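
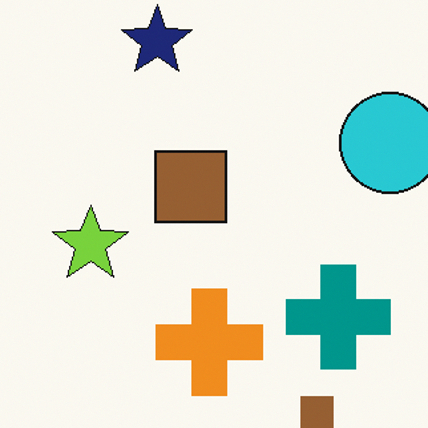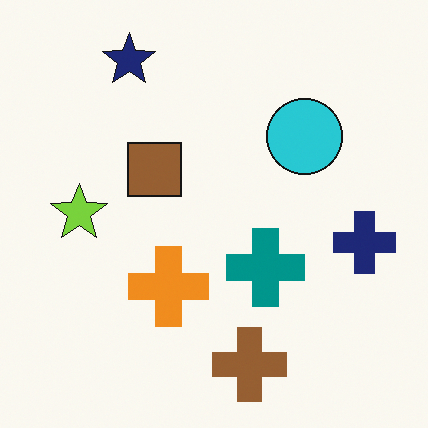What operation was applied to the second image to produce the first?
It was cropped slightly and scaled back up.

The visible shapes are larger and the field of view is narrower; shapes near the original edges may be partly or wholly outside the frame — a crop-and-rescale.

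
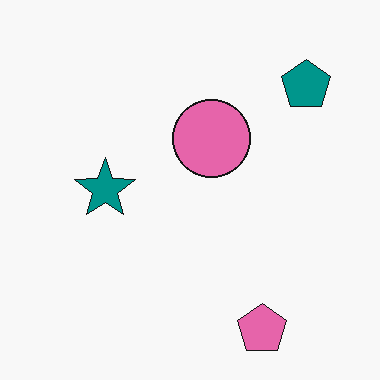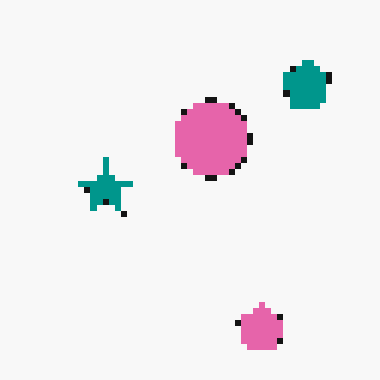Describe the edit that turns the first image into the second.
The transformation is: moderately pixelated.

Shapes are reduced to large square blocks; fine edges and outlines are lost — a downscale-then-upscale (mosaic) effect.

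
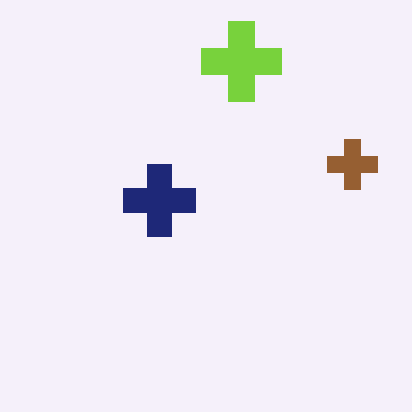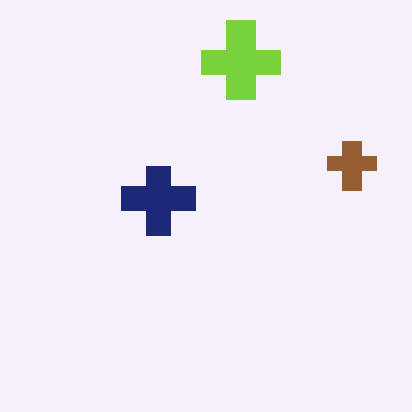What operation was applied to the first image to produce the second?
The image was lightly pixelated (a mild mosaic effect).

Shapes are reduced to large square blocks; fine edges and outlines are lost — a downscale-then-upscale (mosaic) effect.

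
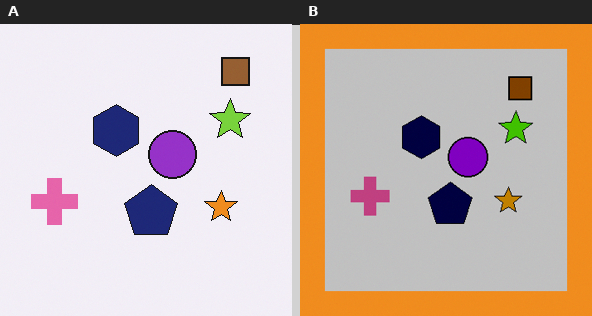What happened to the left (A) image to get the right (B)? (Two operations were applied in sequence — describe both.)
The right (B) image is the left (A) aggressively posterized, then framed with a orange border.

Each flat color has snapped to a coarser quantized level — most visibly, the near-white background has dropped to a flat grey. A solid orange frame runs around the edge of the right (B) image, with the content slightly shrunk inside it.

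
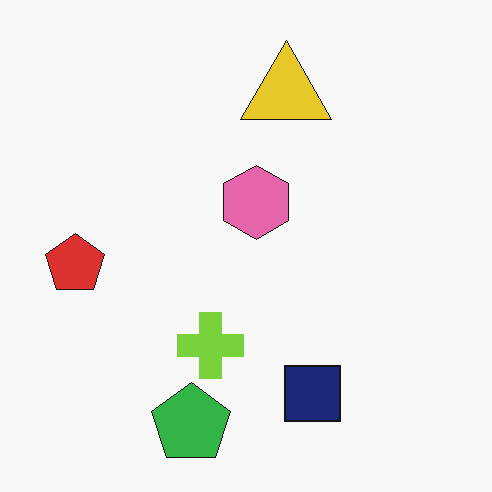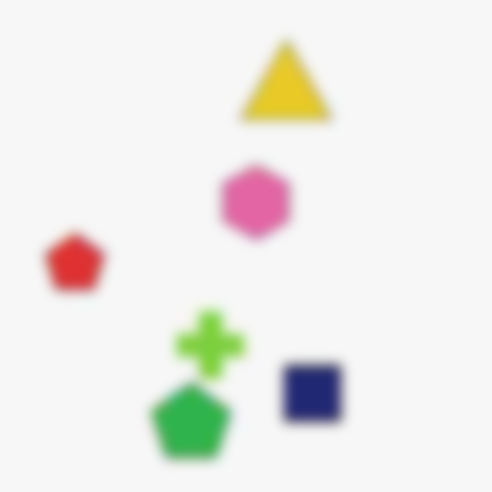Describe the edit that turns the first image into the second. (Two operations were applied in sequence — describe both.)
This is the original image heavily JPEG-compressed with obvious blocking artifacts, then heavily blurred.

Blocky 8×8 compression artifacts appear around shape edges and the flat background shows ringing — characteristic JPEG degradation. Shape edges and outlines are uniformly softened across the whole image.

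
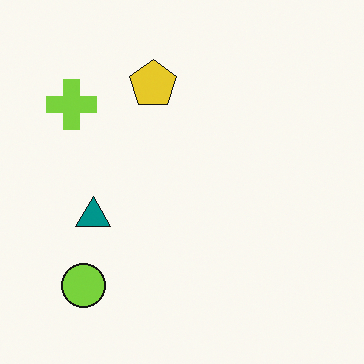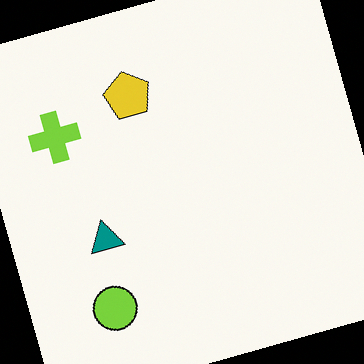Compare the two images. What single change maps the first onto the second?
The transformation is: rotated counter-clockwise by a clearly visible amount.

Every shape is tilted by the same angle and the image corners show triangular fill wedges — a whole-image rotation by a non-right angle.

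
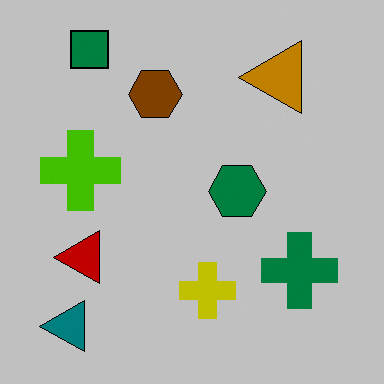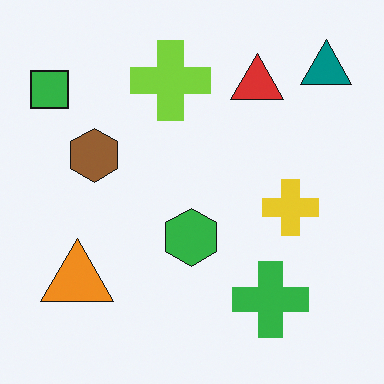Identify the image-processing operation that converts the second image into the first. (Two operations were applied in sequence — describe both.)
The first image is the second heavily posterized to just a handful of flat colors, then transposed (reflected across the top-left ↔ bottom-right diagonal).

Each flat color has snapped to a coarser quantized level — most visibly, the near-white background has dropped to a flat grey. Shapes have swapped their row and column positions — what was in the top-right is now in the bottom-left — a diagonal reflection.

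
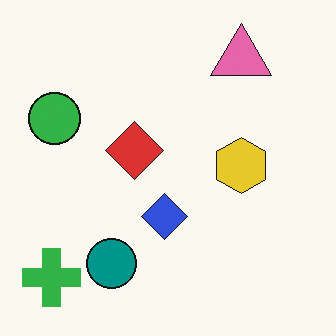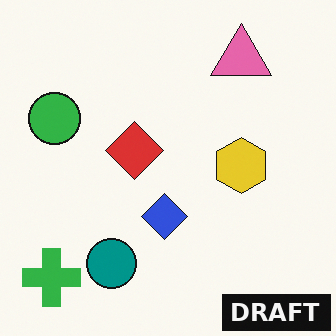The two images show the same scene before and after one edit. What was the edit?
Watermarked with the text "DRAFT" in the lower-right corner.

A dark label reading "DRAFT" appears in the lower-right corner.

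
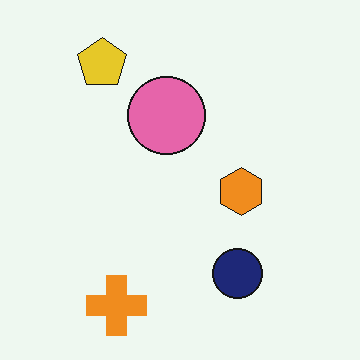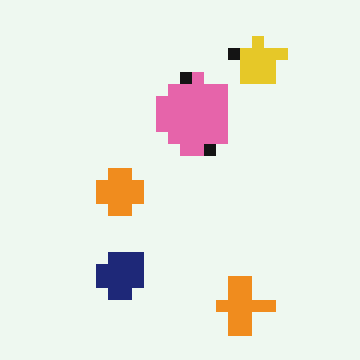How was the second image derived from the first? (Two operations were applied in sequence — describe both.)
This is the original image coarsely pixelated, then flipped horizontally (left ↔ right).

Shapes are reduced to large square blocks; fine edges and outlines are lost — a downscale-then-upscale (mosaic) effect. The yellow pentagon is in the top-left of the first image and the top-right of the second — shapes on opposite sides of the vertical midline have swapped in a mirror flip.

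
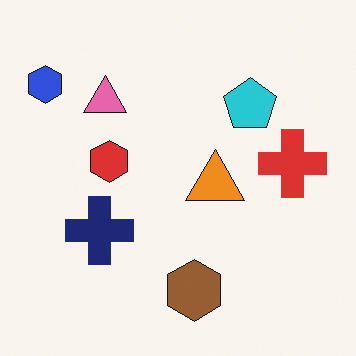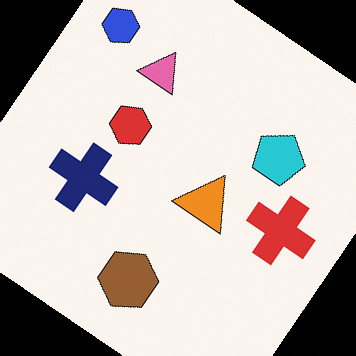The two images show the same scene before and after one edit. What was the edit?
The image was rotated clockwise by a large amount — several tens of degrees.

Every shape is tilted by the same angle and the image corners show triangular fill wedges — a whole-image rotation by a non-right angle.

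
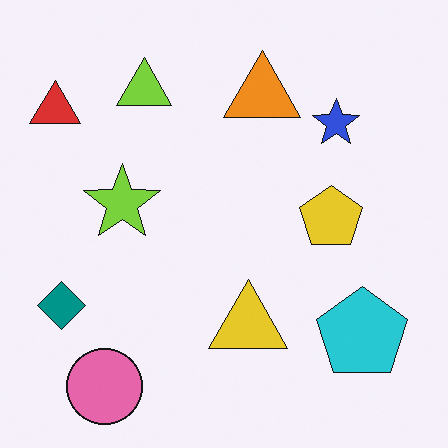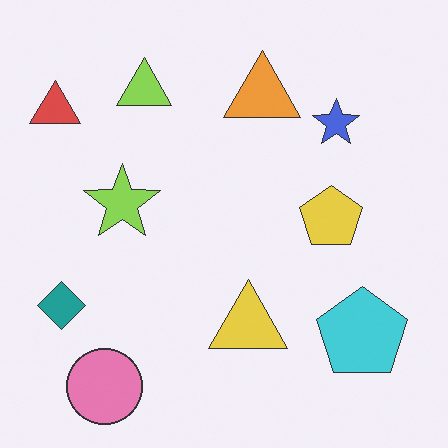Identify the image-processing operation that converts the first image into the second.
This is the original image given slightly reduced contrast.

Tones are pushed toward mid-grey across the whole image — a global contrast change.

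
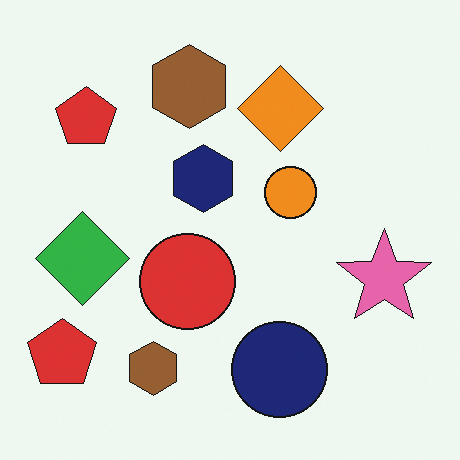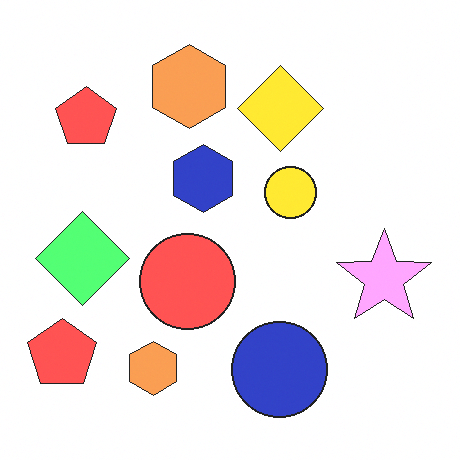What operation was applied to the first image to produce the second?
Noticeably brightened.

Every pixel — background and shapes alike — is uniformly brightened.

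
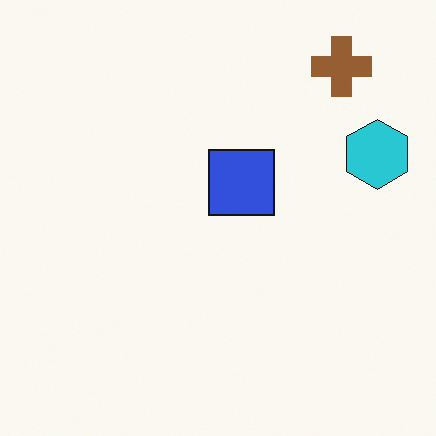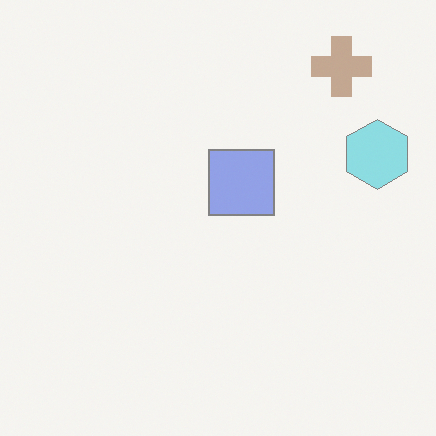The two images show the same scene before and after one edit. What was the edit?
The transformation is: given much lower contrast.

Tones are pushed toward mid-grey across the whole image — a global contrast change.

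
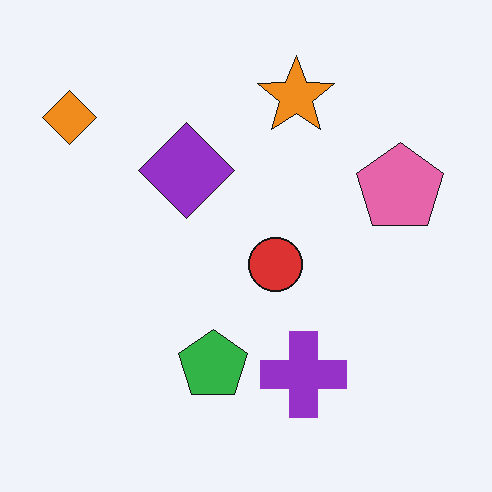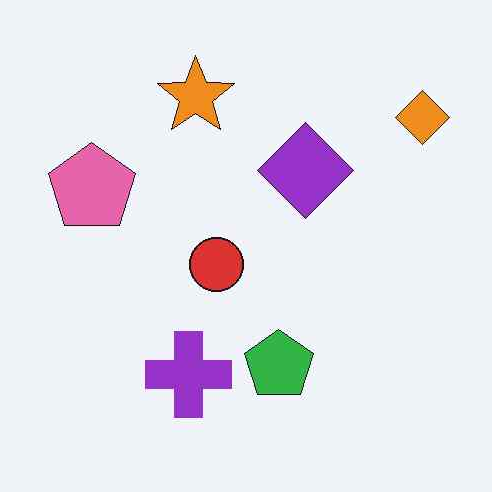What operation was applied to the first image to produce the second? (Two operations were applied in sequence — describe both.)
The second image is the first given moderate JPEG compression, then flipped horizontally (left ↔ right).

Blocky 8×8 compression artifacts appear around shape edges and the flat background shows ringing — characteristic JPEG degradation. The orange diamond is in the top-left of the first image and the top-right of the second — shapes on opposite sides of the vertical midline have swapped in a mirror flip.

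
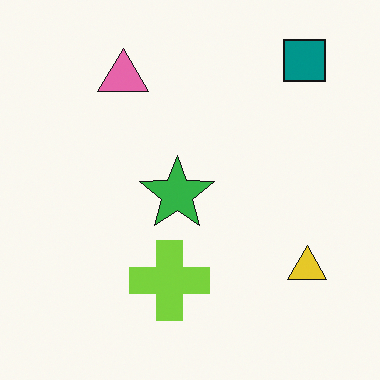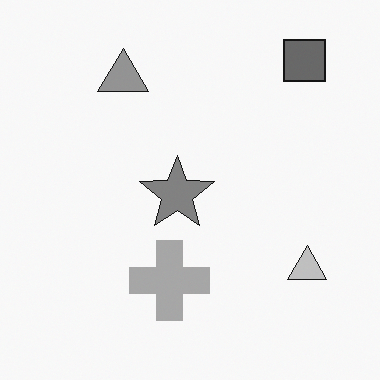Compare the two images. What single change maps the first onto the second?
It was converted to grayscale.

All color is removed — every shape is now a shade of grey.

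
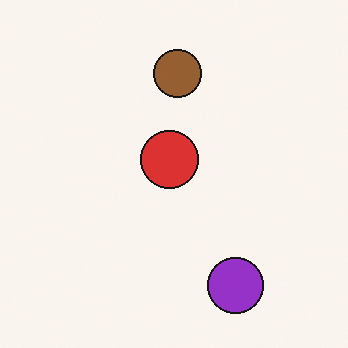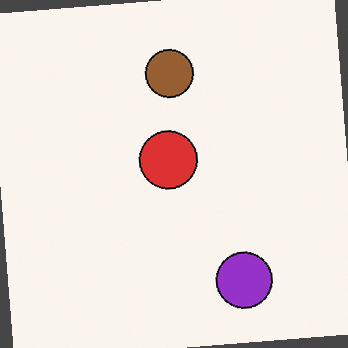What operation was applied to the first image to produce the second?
The second image is the first rotated counter-clockwise by a small amount.

Every shape is tilted by the same angle and the image corners show triangular fill wedges — a whole-image rotation by a non-right angle.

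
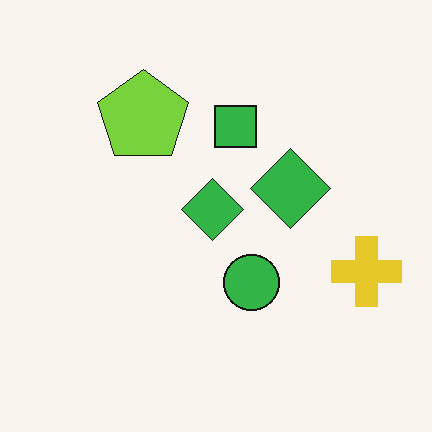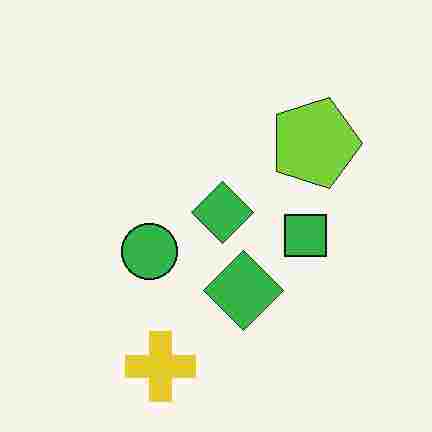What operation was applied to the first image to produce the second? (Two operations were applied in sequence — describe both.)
The second image is the first heavily JPEG-compressed with obvious blocking artifacts, then rotated 90° clockwise.

Blocky 8×8 compression artifacts appear around shape edges and the flat background shows ringing — characteristic JPEG degradation. The yellow cross sits in the right of the first image and the bottom of the second — consistent with a whole-image 90° clockwise rotation.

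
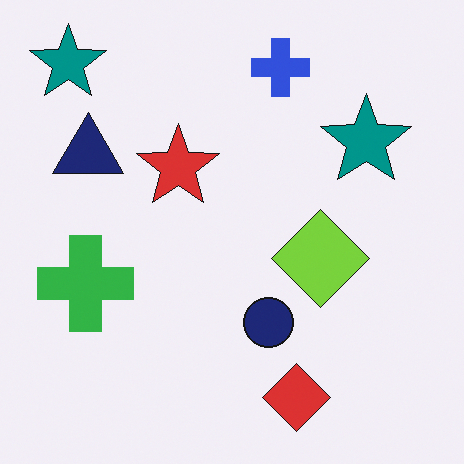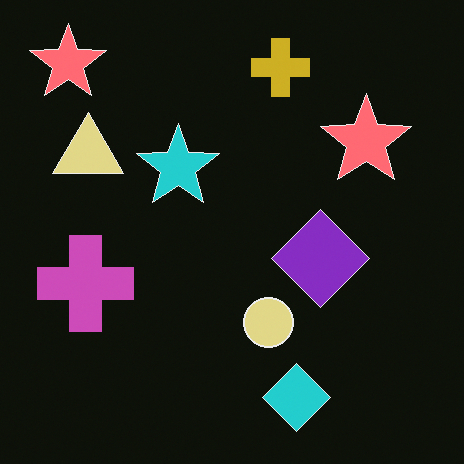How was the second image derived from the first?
The transformation is: color-inverted (negative).

The light background has become dark and every shape's color is its complement — a photographic negative.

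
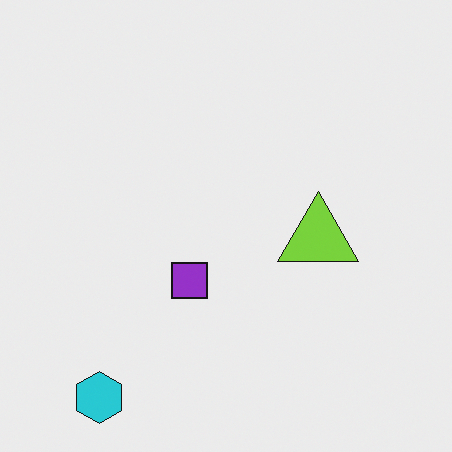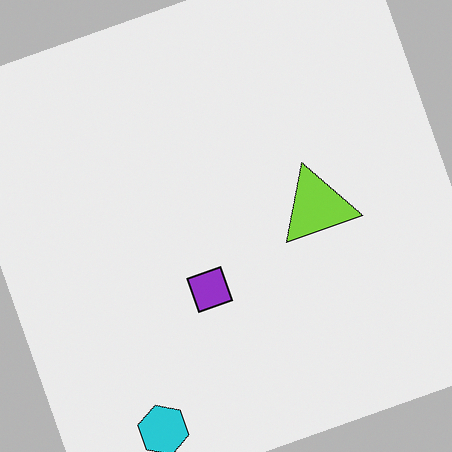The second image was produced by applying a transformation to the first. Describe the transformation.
It was rotated counter-clockwise by a clearly visible amount.

Every shape is tilted by the same angle and the image corners show triangular fill wedges — a whole-image rotation by a non-right angle.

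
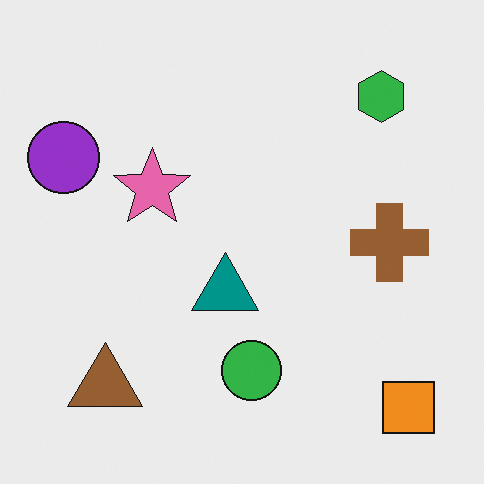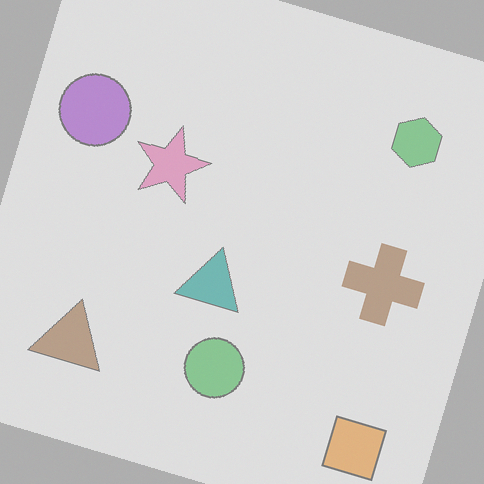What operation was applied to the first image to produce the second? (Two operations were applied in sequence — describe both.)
The transformation is: rotated clockwise by a moderate amount, then washed out (contrast reduced).

Every shape is tilted by the same angle and the image corners show triangular fill wedges — a whole-image rotation by a non-right angle. Tones are pushed toward mid-grey across the whole image — a global contrast change.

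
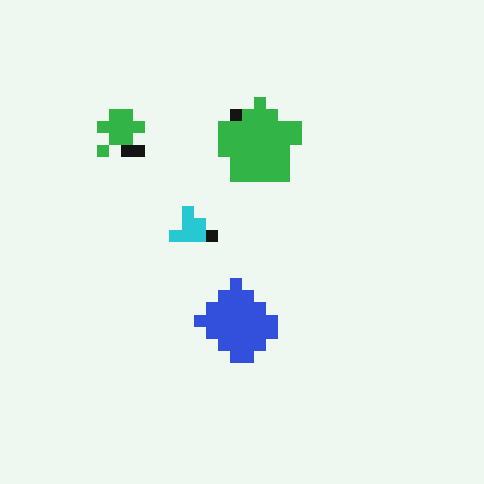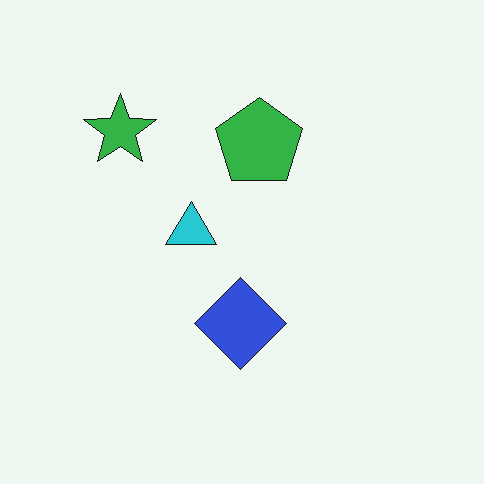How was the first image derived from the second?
The image was heavily pixelated into large blocks.

Shapes are reduced to large square blocks; fine edges and outlines are lost — a downscale-then-upscale (mosaic) effect.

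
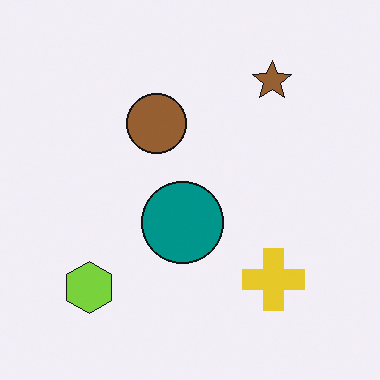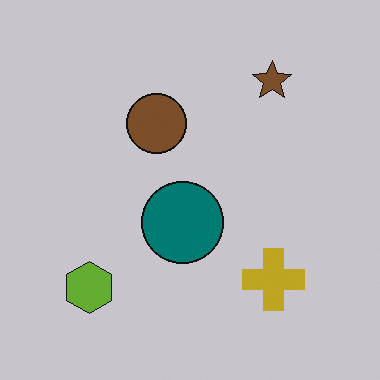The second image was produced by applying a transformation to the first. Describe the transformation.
It was slightly darkened.

Every pixel — background and shapes alike — is uniformly darkened.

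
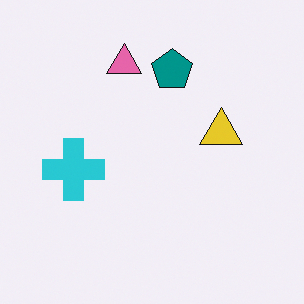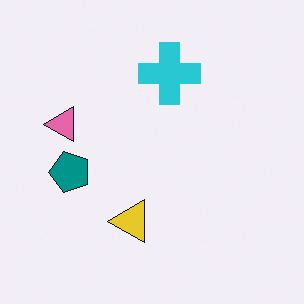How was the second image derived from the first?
The transformation is: transposed (reflected across the top-left ↔ bottom-right diagonal).

Shapes have swapped their row and column positions — what was in the top-right is now in the bottom-left — a diagonal reflection.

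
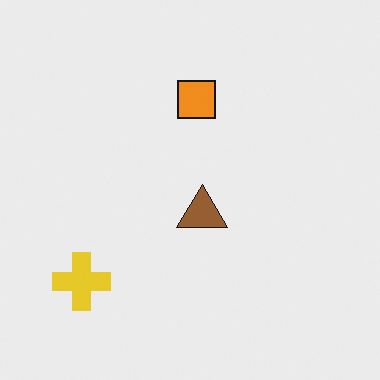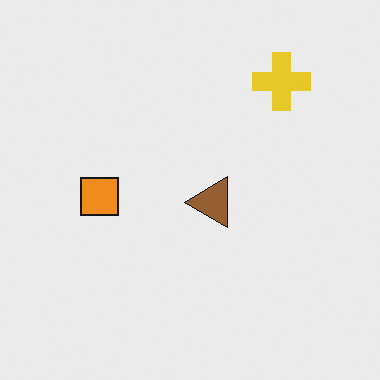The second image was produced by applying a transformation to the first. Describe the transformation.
Transposed (reflected across the top-left ↔ bottom-right diagonal).

Shapes have swapped their row and column positions — what was in the top-right is now in the bottom-left — a diagonal reflection.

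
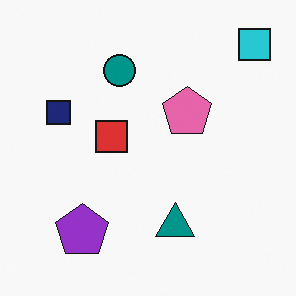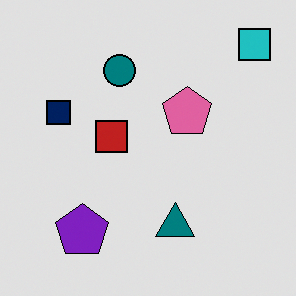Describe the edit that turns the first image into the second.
The second image is the first moderately posterized.

Each flat color has snapped to a coarser quantized level — most visibly, the near-white background has dropped to a flat grey.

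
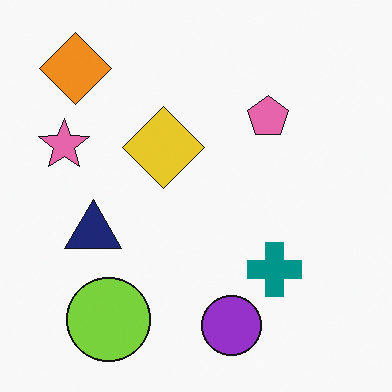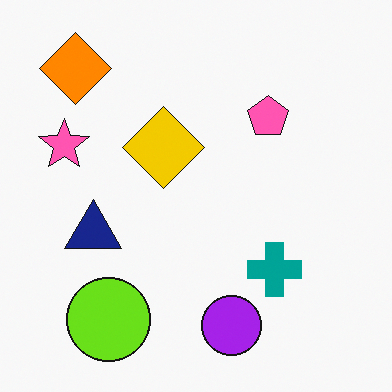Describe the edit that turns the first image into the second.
This is the original image slightly oversaturated.

All colors are more vivid — a global saturation change.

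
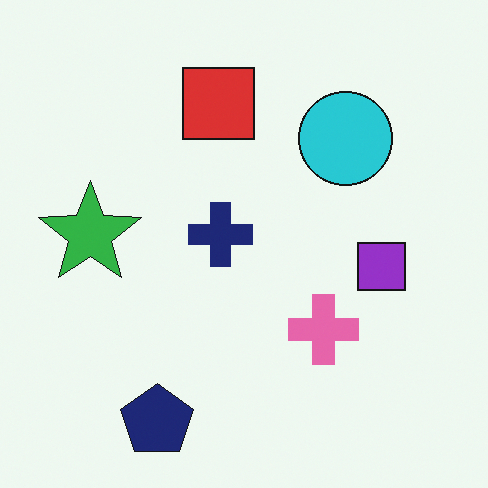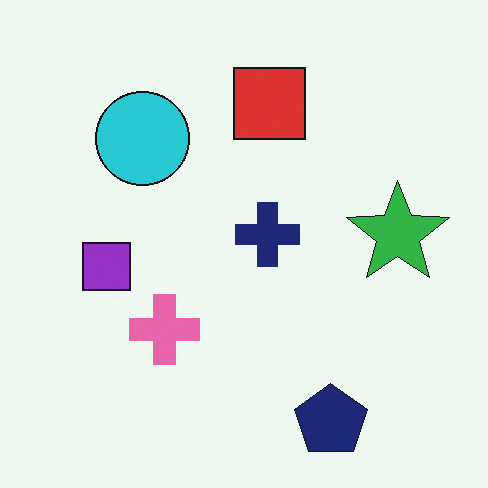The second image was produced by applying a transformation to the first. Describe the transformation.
The transformation is: flipped horizontally (left ↔ right).

The green star is in the left of the first image and the right of the second — shapes on opposite sides of the vertical midline have swapped in a mirror flip.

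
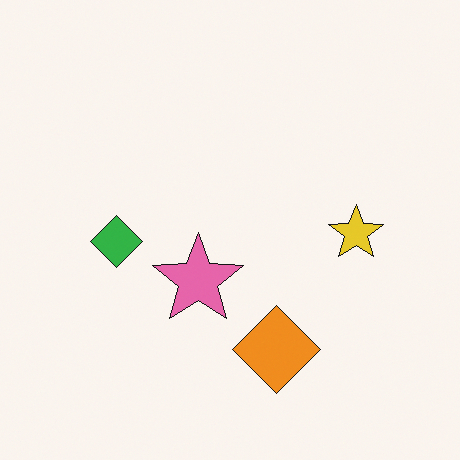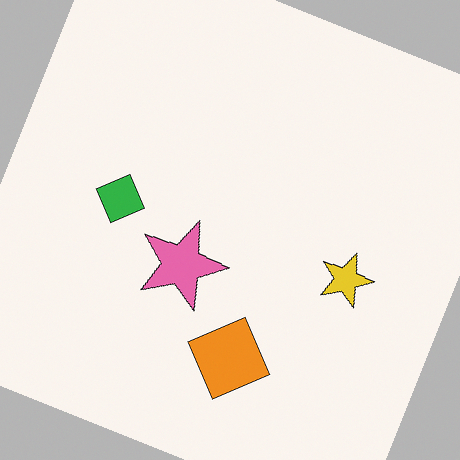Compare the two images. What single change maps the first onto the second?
The transformation is: rotated clockwise by a clearly visible amount.

Every shape is tilted by the same angle and the image corners show triangular fill wedges — a whole-image rotation by a non-right angle.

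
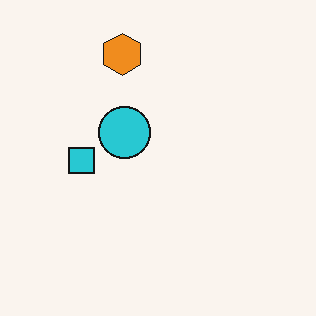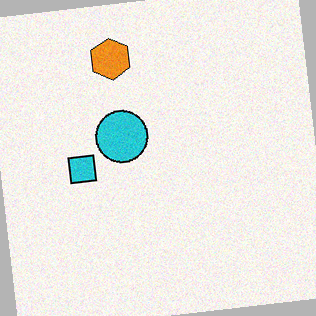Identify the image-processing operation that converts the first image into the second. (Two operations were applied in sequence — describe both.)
This is the original image degraded with subtle gaussian noise, then rotated counter-clockwise by a small amount.

Random speckle covers the whole image, including the flat background. Every shape is tilted by the same angle and the image corners show triangular fill wedges — a whole-image rotation by a non-right angle.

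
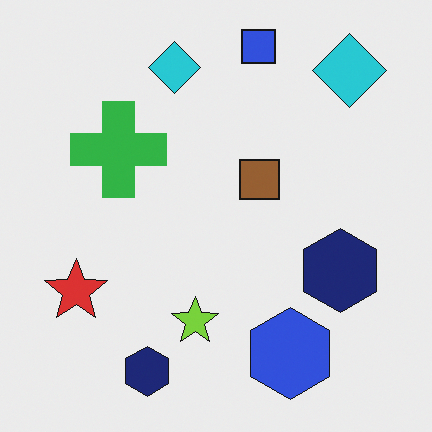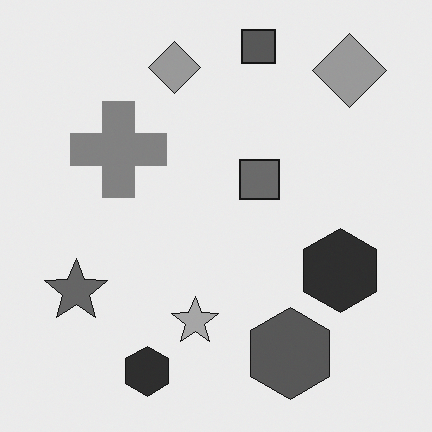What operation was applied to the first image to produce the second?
This is the original image converted to grayscale.

All color is removed — every shape is now a shade of grey.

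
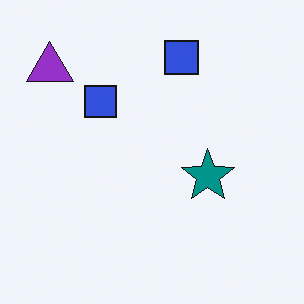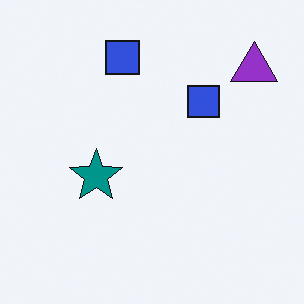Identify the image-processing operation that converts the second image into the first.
The transformation is: flipped horizontally (left ↔ right).

The purple triangle is in the top-right of the second image and the top-left of the first — shapes on opposite sides of the vertical midline have swapped in a mirror flip.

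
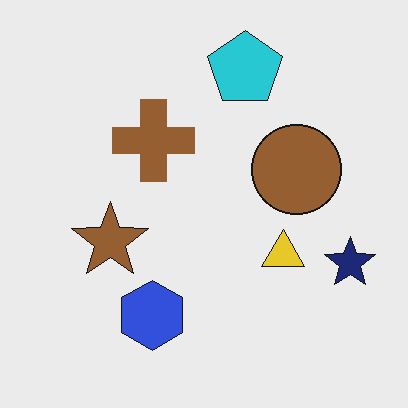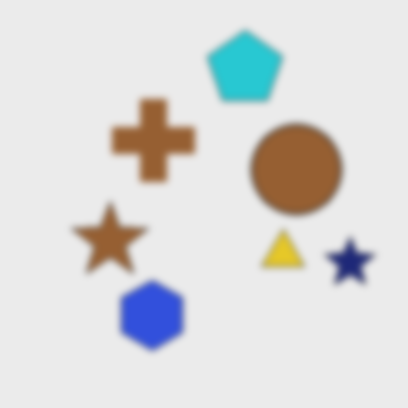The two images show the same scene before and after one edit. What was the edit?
This is the original image noticeably gaussian-blurred.

Shape edges and outlines are uniformly softened across the whole image.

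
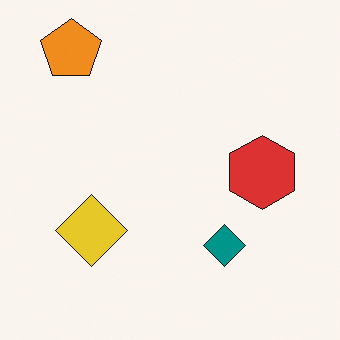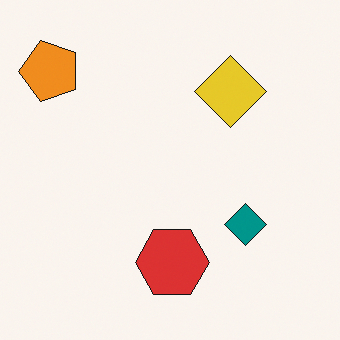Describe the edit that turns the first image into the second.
The transformation is: transposed (reflected across the top-left ↔ bottom-right diagonal).

Shapes have swapped their row and column positions — what was in the top-right is now in the bottom-left — a diagonal reflection.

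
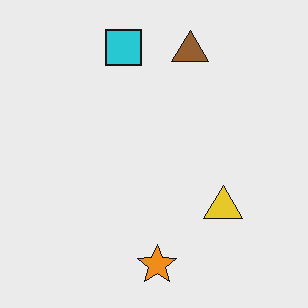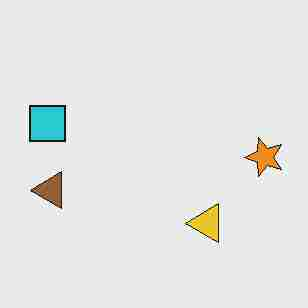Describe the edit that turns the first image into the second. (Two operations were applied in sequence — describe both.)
Transposed (reflected across the top-left ↔ bottom-right diagonal), then degraded with heavy JPEG compression.

Shapes have swapped their row and column positions — what was in the top-right is now in the bottom-left — a diagonal reflection. Blocky 8×8 compression artifacts appear around shape edges and the flat background shows ringing — characteristic JPEG degradation.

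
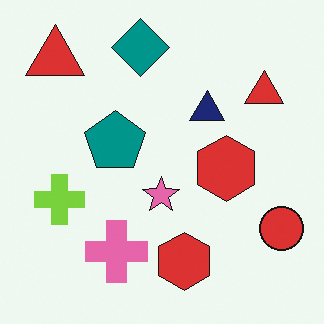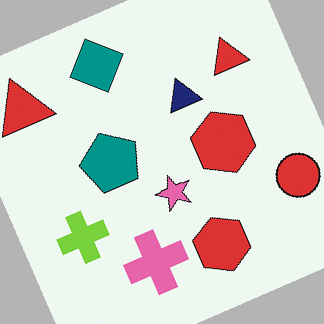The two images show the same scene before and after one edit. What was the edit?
Rotated counter-clockwise by a clearly visible amount.

Every shape is tilted by the same angle and the image corners show triangular fill wedges — a whole-image rotation by a non-right angle.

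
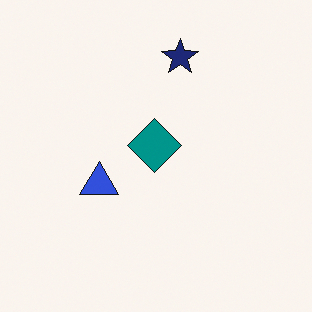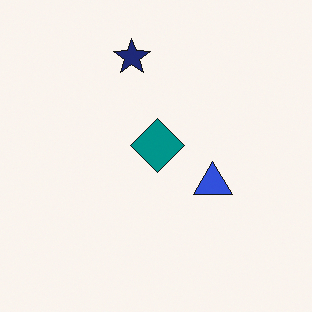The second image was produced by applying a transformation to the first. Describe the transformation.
It was flipped horizontally (left ↔ right).

The blue triangle is in the left of the first image and the right of the second — shapes on opposite sides of the vertical midline have swapped in a mirror flip.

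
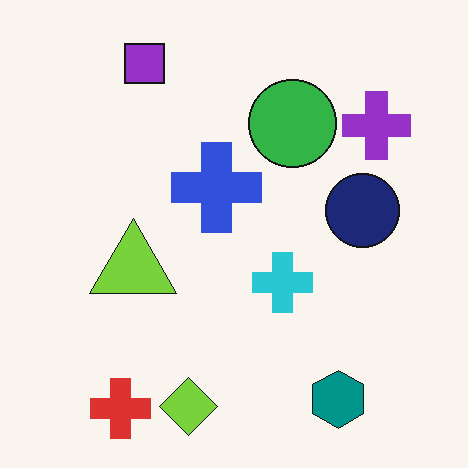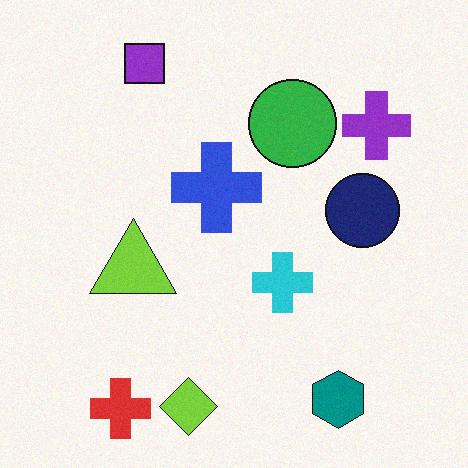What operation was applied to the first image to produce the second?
It was degraded with a light layer of grain.

Random speckle covers the whole image, including the flat background.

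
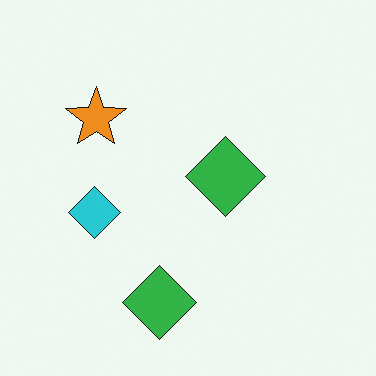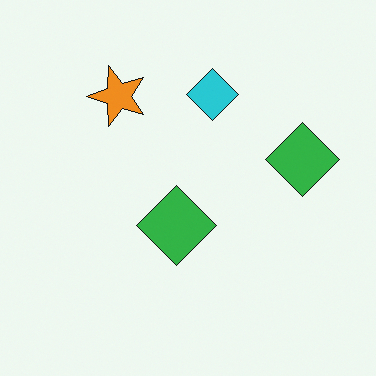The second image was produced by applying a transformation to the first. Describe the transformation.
Transposed (reflected across the top-left ↔ bottom-right diagonal).

Shapes have swapped their row and column positions — what was in the top-right is now in the bottom-left — a diagonal reflection.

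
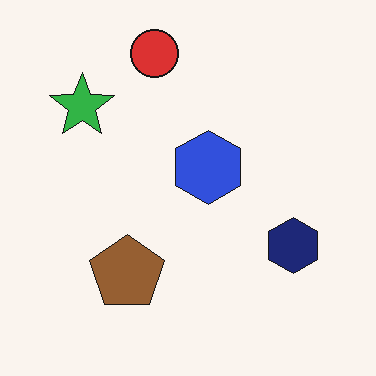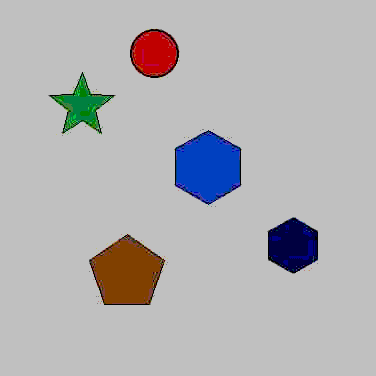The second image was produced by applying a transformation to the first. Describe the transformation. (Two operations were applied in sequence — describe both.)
The transformation is: degraded with heavy JPEG compression, then heavily posterized to just a handful of flat colors.

Blocky 8×8 compression artifacts appear around shape edges and the flat background shows ringing — characteristic JPEG degradation. Each flat color has snapped to a coarser quantized level — most visibly, the near-white background has dropped to a flat grey.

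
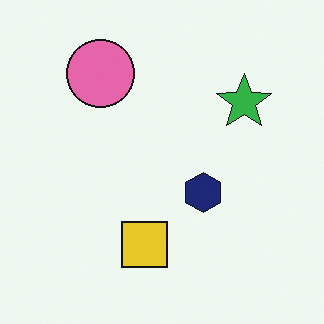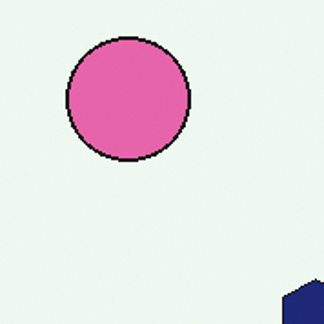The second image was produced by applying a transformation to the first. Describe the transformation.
This is the original image cropped tightly and scaled back up.

The visible shapes are larger and the field of view is narrower; shapes near the original edges may be partly or wholly outside the frame — a crop-and-rescale.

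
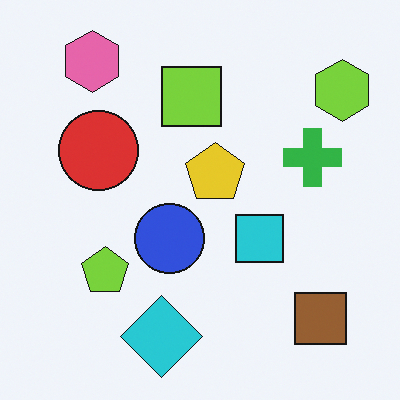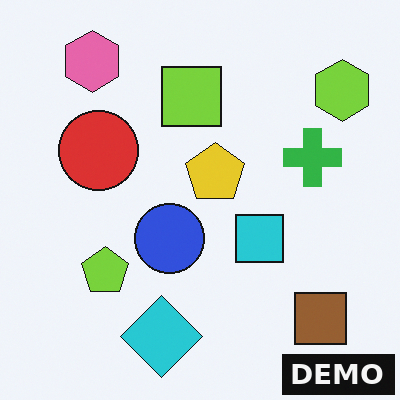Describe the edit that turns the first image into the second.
The second image is the first watermarked with the text "DEMO" in the lower-right corner.

A dark label reading "DEMO" appears in the lower-right corner.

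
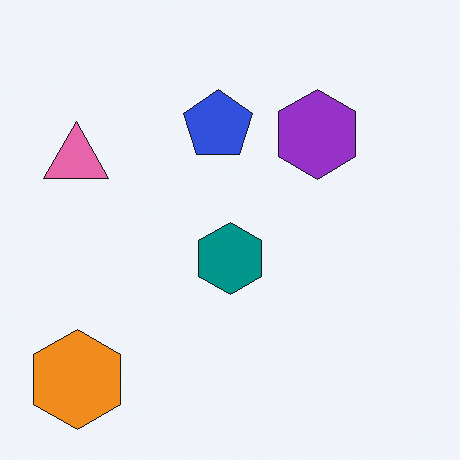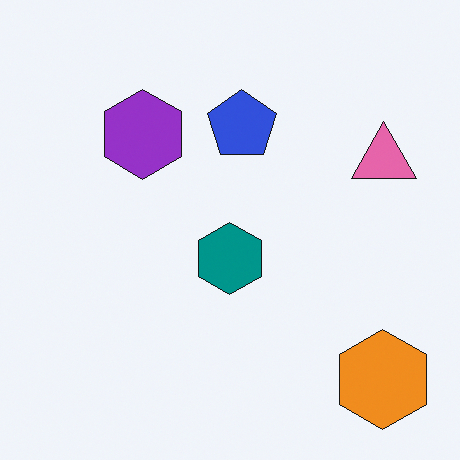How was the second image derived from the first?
The image was flipped horizontally (left ↔ right).

The pink triangle is in the left of the first image and the right of the second — shapes on opposite sides of the vertical midline have swapped in a mirror flip.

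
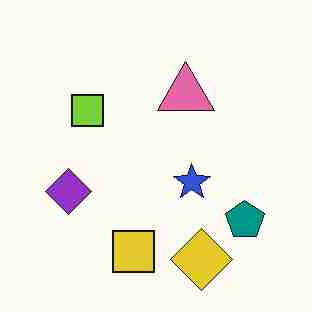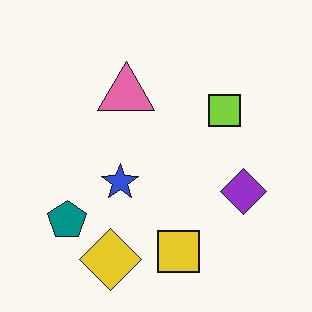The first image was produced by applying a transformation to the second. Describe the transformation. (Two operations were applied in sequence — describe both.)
Heavily JPEG-compressed with obvious blocking artifacts, then flipped horizontally (left ↔ right).

Blocky 8×8 compression artifacts appear around shape edges and the flat background shows ringing — characteristic JPEG degradation. The teal pentagon is in the bottom-left of the second image and the bottom-right of the first — shapes on opposite sides of the vertical midline have swapped in a mirror flip.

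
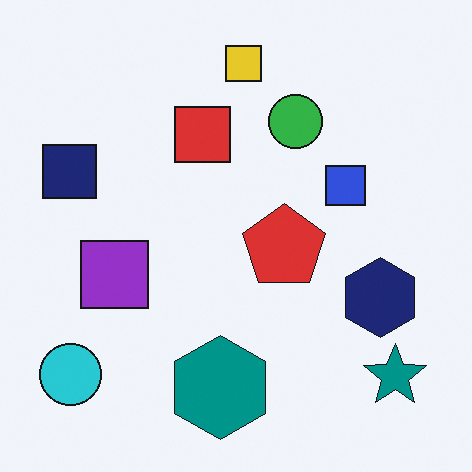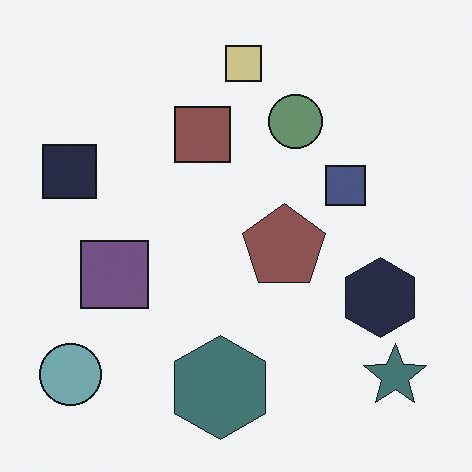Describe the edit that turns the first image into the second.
The transformation is: heavily desaturated.

All colors are more muted and greyish — a global saturation change.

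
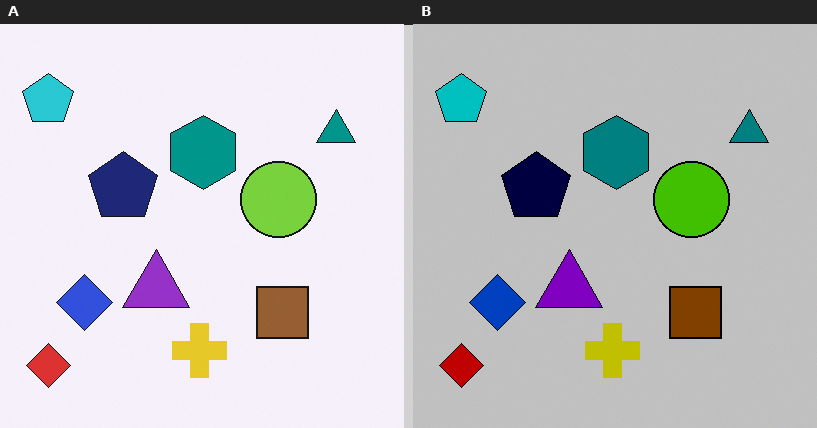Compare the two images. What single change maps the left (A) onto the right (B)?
The right (B) image is the left (A) heavily posterized to just a handful of flat colors.

Each flat color has snapped to a coarser quantized level — most visibly, the near-white background has dropped to a flat grey.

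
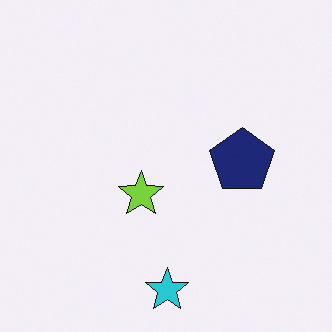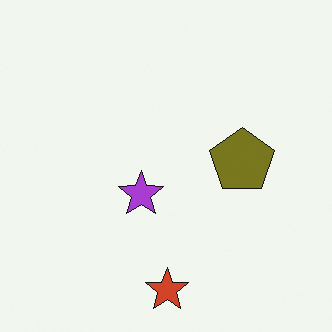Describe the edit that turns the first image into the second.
It was hue-shifted through roughly half the color wheel.

Every shape's color has rotated by the same amount around the hue wheel — a uniform hue shift.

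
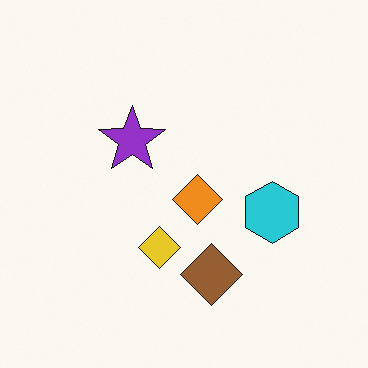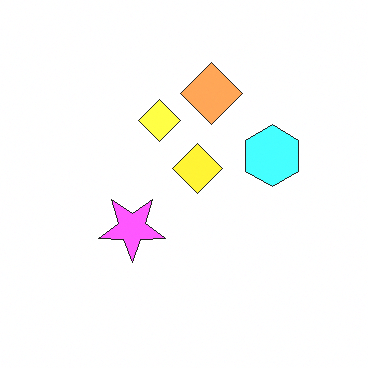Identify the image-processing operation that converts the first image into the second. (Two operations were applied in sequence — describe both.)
It was flipped vertically (top ↔ bottom), then noticeably brightened.

The brown diamond is in the bottom of the first image and the top of the second — shapes on opposite sides of the horizontal midline have swapped in a mirror flip. Every pixel — background and shapes alike — is uniformly brightened.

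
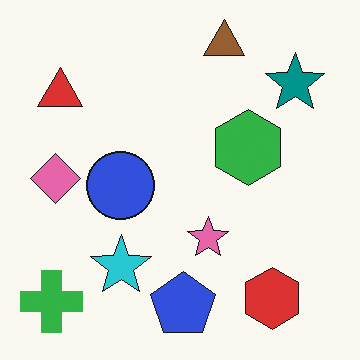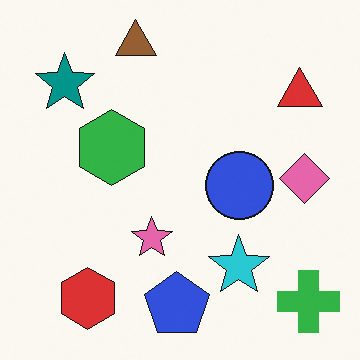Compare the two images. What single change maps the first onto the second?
The second image is the first flipped horizontally (left ↔ right).

The green cross is in the bottom-left of the first image and the bottom-right of the second — shapes on opposite sides of the vertical midline have swapped in a mirror flip.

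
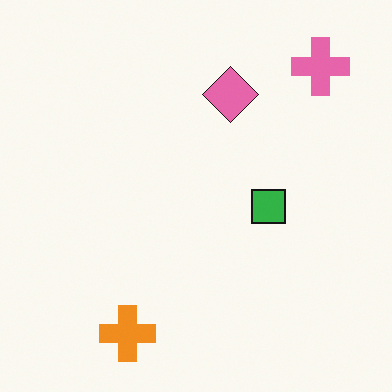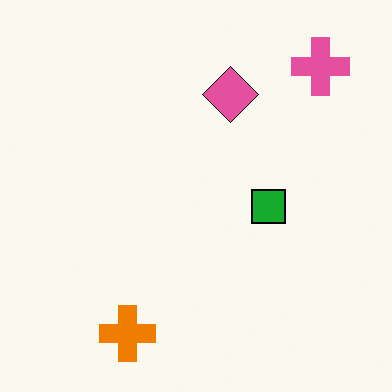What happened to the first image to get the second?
This is the original image given slightly increased contrast.

Tones are pushed away from mid-grey across the whole image — a global contrast change.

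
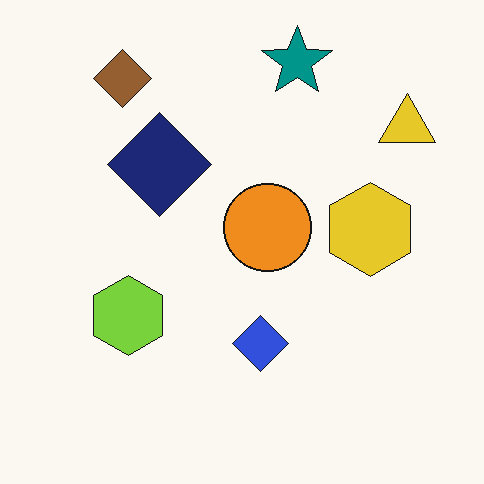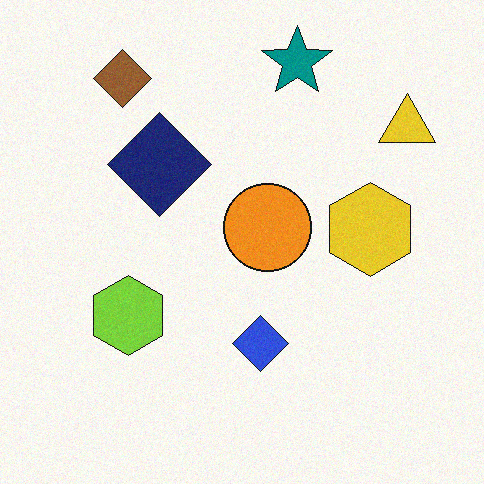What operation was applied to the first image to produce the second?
This is the original image degraded with subtle gaussian noise.

Random speckle covers the whole image, including the flat background.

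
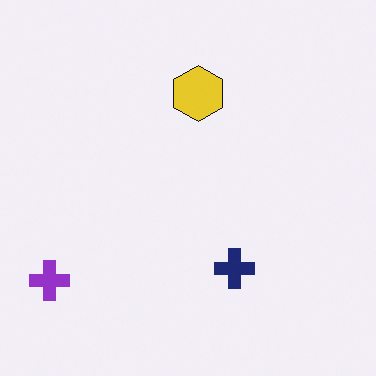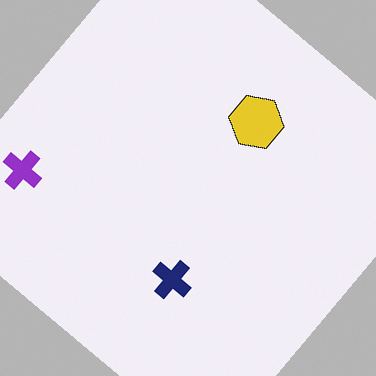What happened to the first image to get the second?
Rotated clockwise by a large amount — several tens of degrees.

Every shape is tilted by the same angle and the image corners show triangular fill wedges — a whole-image rotation by a non-right angle.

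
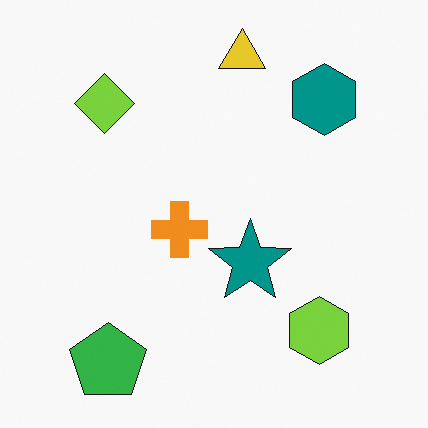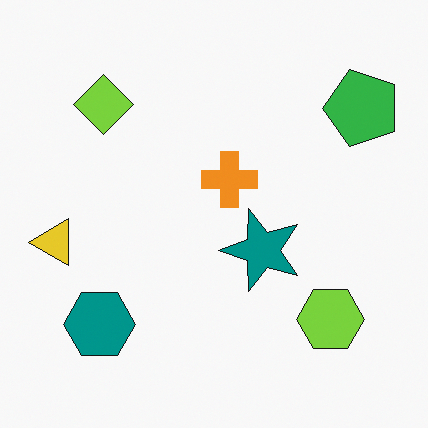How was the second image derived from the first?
It was transposed (reflected across the top-left ↔ bottom-right diagonal).

Shapes have swapped their row and column positions — what was in the top-right is now in the bottom-left — a diagonal reflection.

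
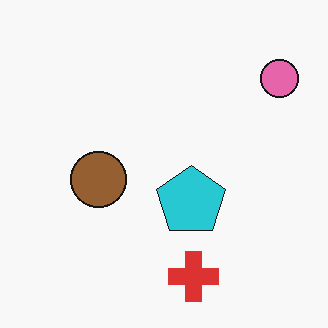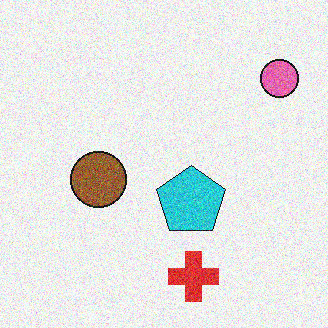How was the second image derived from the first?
The image was degraded with moderate additive noise.

Random speckle covers the whole image, including the flat background.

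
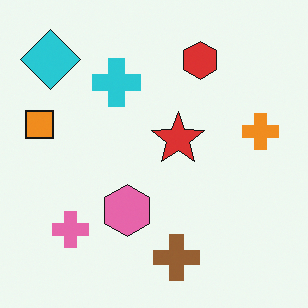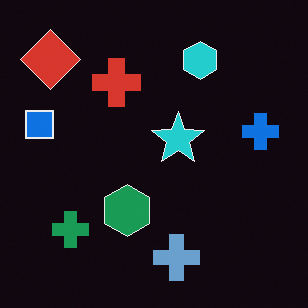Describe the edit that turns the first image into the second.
This is the original image color-inverted (negative).

The light background has become dark and every shape's color is its complement — a photographic negative.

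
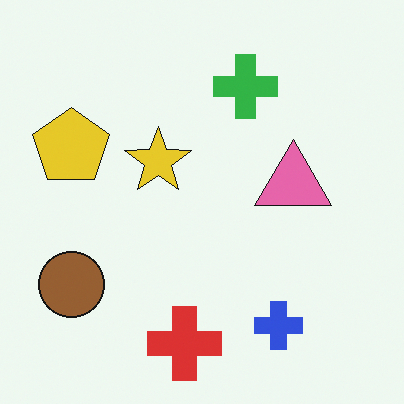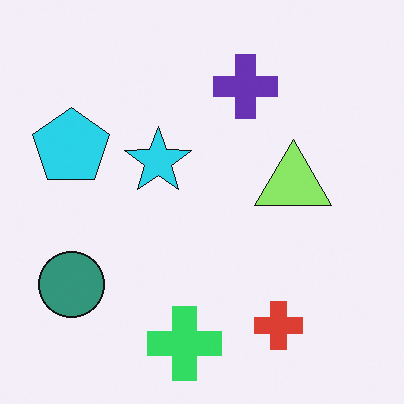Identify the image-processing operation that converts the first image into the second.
The second image is the first hue-shifted by a moderate amount.

Every shape's color has rotated by the same amount around the hue wheel — a uniform hue shift.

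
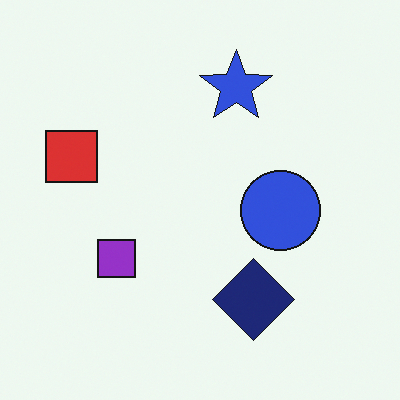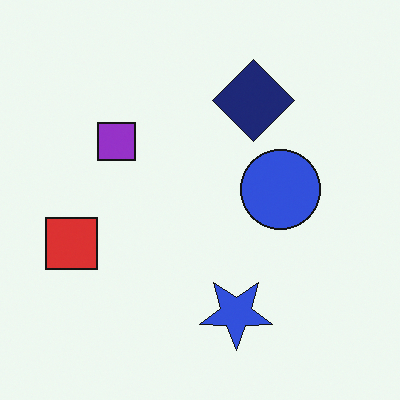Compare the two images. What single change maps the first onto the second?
This is the original image flipped vertically (top ↔ bottom).

The blue star is in the top of the first image and the bottom of the second — shapes on opposite sides of the horizontal midline have swapped in a mirror flip.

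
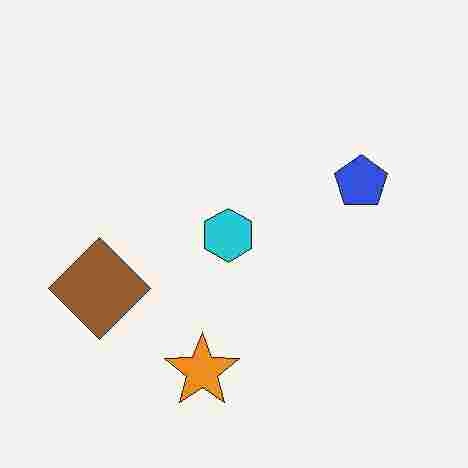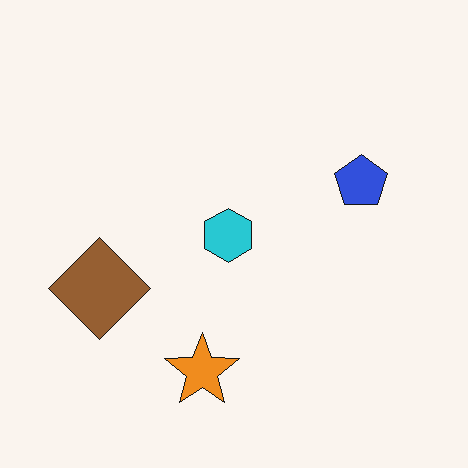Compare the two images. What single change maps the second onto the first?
It was degraded with heavy JPEG compression.

Blocky 8×8 compression artifacts appear around shape edges and the flat background shows ringing — characteristic JPEG degradation.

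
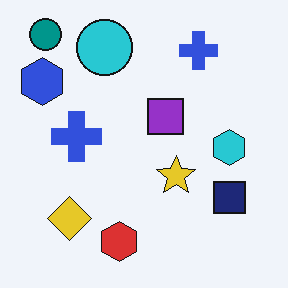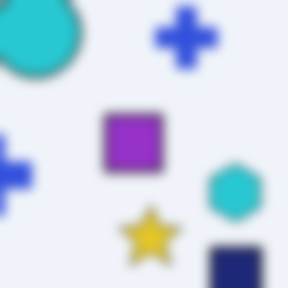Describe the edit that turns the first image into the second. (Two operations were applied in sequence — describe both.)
The transformation is: cropped to a modestly smaller region and rescaled, then strongly gaussian-blurred.

The visible shapes are larger and the field of view is narrower; shapes near the original edges may be partly or wholly outside the frame — a crop-and-rescale. Shape edges and outlines are uniformly softened across the whole image.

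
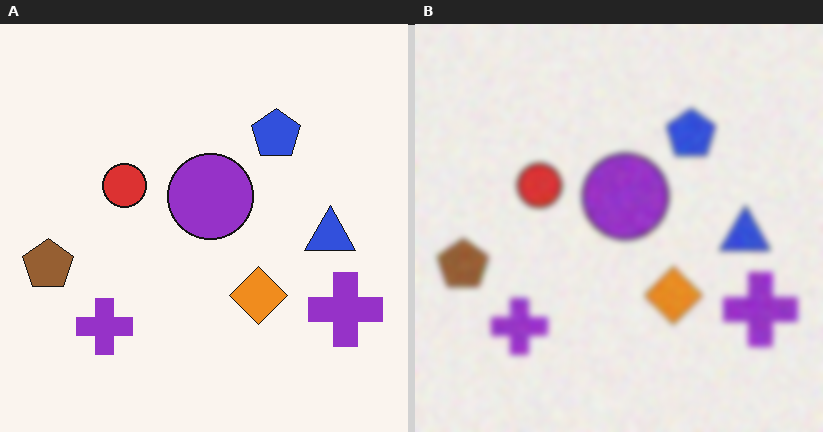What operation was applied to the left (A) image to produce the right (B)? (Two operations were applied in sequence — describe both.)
It was degraded with strong gaussian noise, then noticeably gaussian-blurred.

Random speckle covers the whole image, including the flat background. Shape edges and outlines are uniformly softened across the whole image.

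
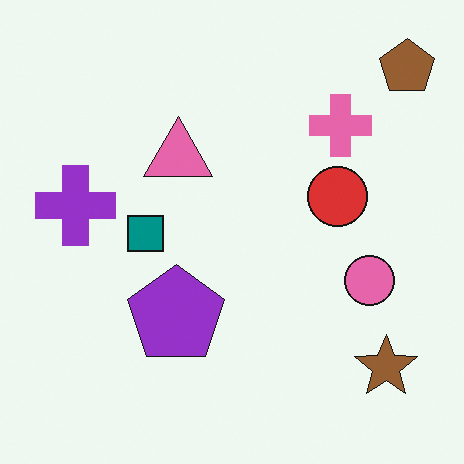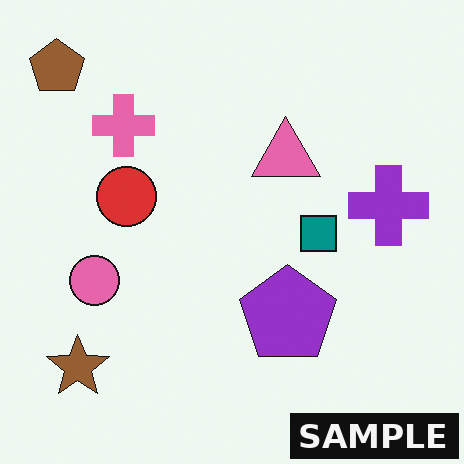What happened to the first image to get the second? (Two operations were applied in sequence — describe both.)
This is the original image flipped horizontally (left ↔ right), then watermarked with the text "SAMPLE" in the lower-right corner.

The brown pentagon is in the top-right of the first image and the top-left of the second — shapes on opposite sides of the vertical midline have swapped in a mirror flip. A dark label reading "SAMPLE" appears in the lower-right corner.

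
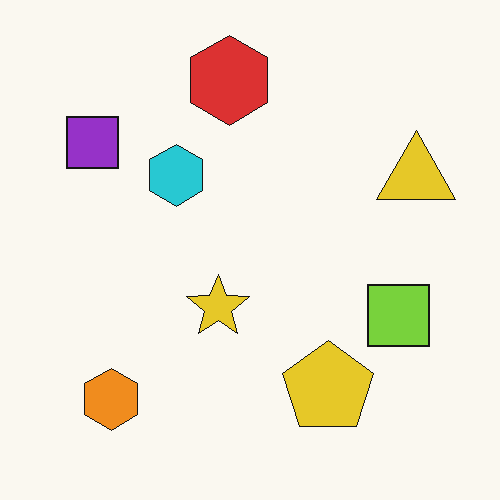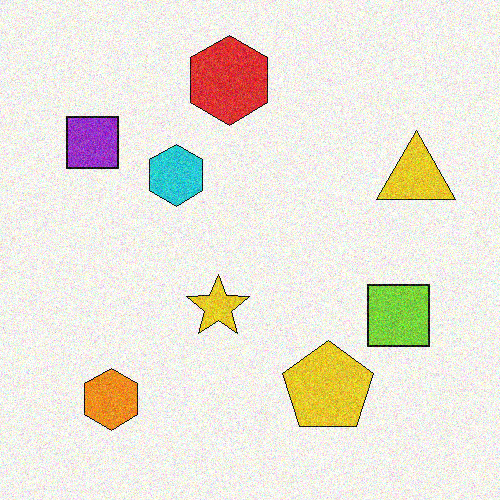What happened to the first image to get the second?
The image was degraded with moderate additive noise.

Random speckle covers the whole image, including the flat background.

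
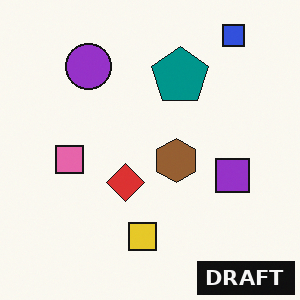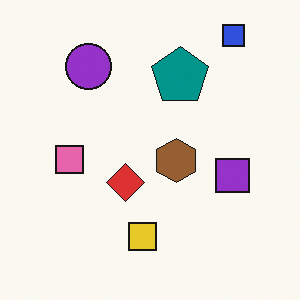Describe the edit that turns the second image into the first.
This is the original image watermarked with the text "DRAFT" in the lower-right corner.

A dark label reading "DRAFT" appears in the lower-right corner.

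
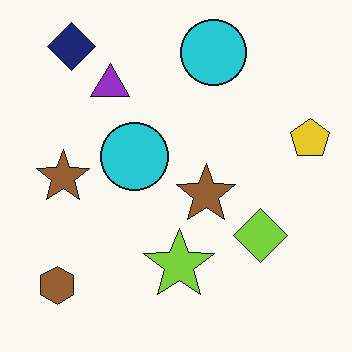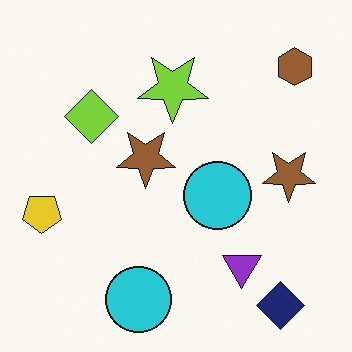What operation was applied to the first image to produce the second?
The second image is the first rotated 180°.

The navy diamond sits in the top-left of the first image and the bottom-right of the second — consistent with a whole-image 180° rotation.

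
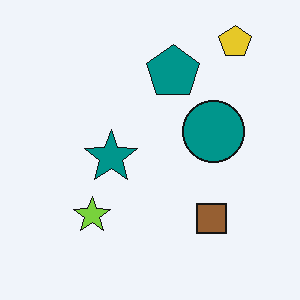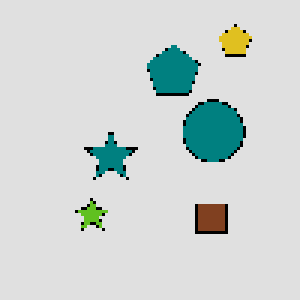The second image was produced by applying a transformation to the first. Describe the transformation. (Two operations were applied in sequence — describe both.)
Moderately posterized, then mildly pixelated.

Each flat color has snapped to a coarser quantized level — most visibly, the near-white background has dropped to a flat grey. Shapes are reduced to large square blocks; fine edges and outlines are lost — a downscale-then-upscale (mosaic) effect.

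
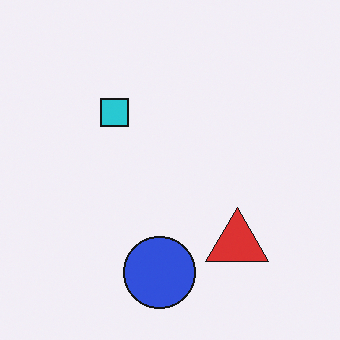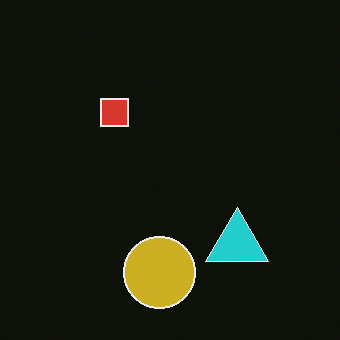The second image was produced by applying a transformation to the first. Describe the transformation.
This is the original image color-inverted (negative).

The light background has become dark and every shape's color is its complement — a photographic negative.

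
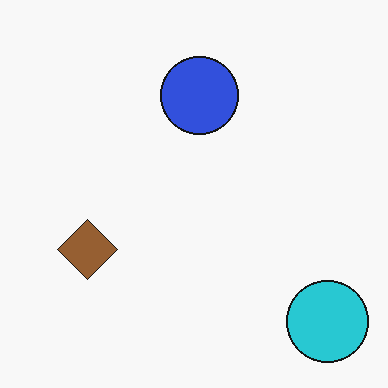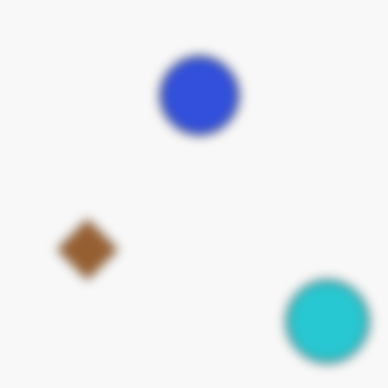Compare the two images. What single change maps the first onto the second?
The image was heavily blurred.

Shape edges and outlines are uniformly softened across the whole image.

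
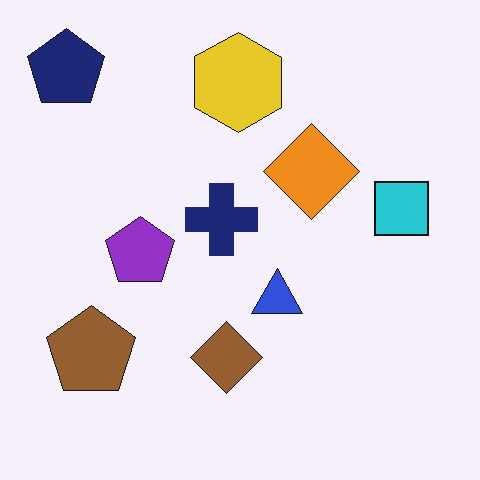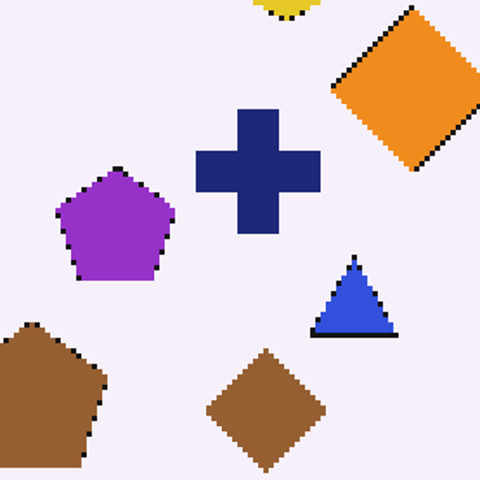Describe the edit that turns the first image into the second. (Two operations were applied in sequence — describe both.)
The image was mildly pixelated, then cropped tightly and scaled back up.

Shapes are reduced to large square blocks; fine edges and outlines are lost — a downscale-then-upscale (mosaic) effect. The visible shapes are larger and the field of view is narrower; shapes near the original edges may be partly or wholly outside the frame — a crop-and-rescale.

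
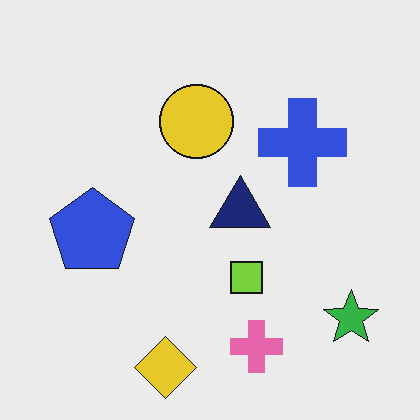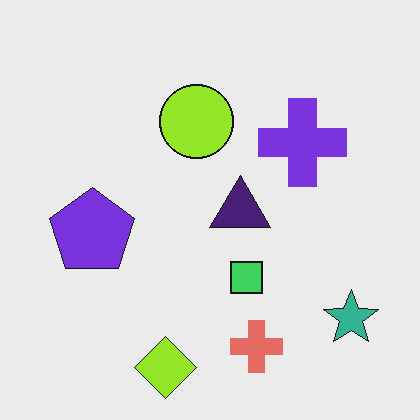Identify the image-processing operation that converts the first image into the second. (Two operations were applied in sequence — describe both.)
The image was hue-shifted by a small amount, then JPEG-compressed with visible artifacts.

Every shape's color has rotated by the same amount around the hue wheel — a uniform hue shift. Blocky 8×8 compression artifacts appear around shape edges and the flat background shows ringing — characteristic JPEG degradation.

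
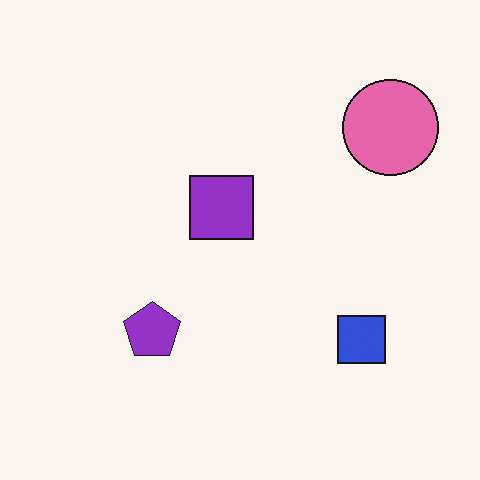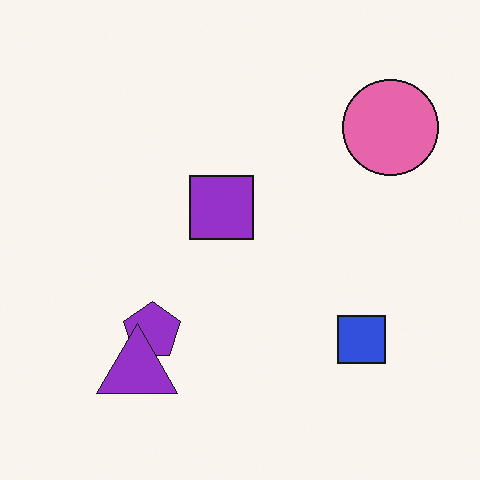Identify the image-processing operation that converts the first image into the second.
It was overlaid with an additional purple triangle.

A purple triangle appears in the second image that is absent from the first.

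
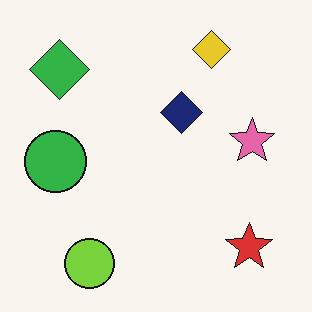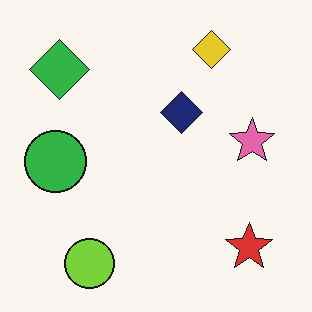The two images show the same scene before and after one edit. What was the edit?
This is the original image given moderate JPEG compression.

Blocky 8×8 compression artifacts appear around shape edges and the flat background shows ringing — characteristic JPEG degradation.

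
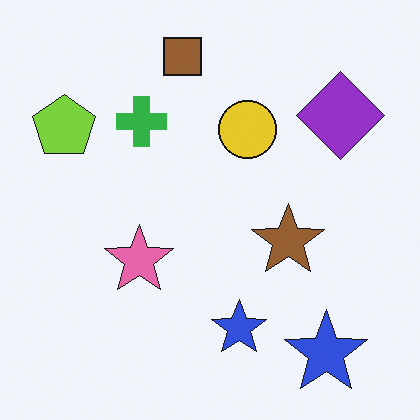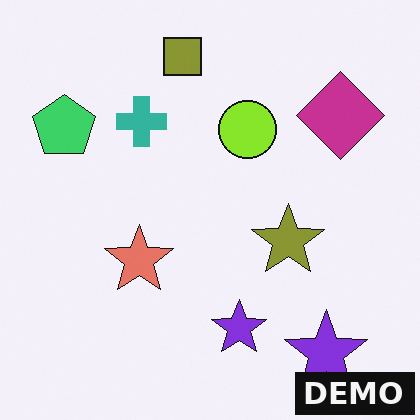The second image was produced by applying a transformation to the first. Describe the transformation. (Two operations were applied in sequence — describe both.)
It was hue-shifted by a small amount, then watermarked with the text "DEMO" in the lower-right corner.

Every shape's color has rotated by the same amount around the hue wheel — a uniform hue shift. A dark label reading "DEMO" appears in the lower-right corner.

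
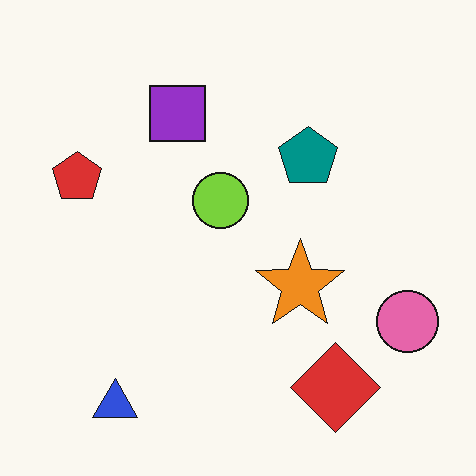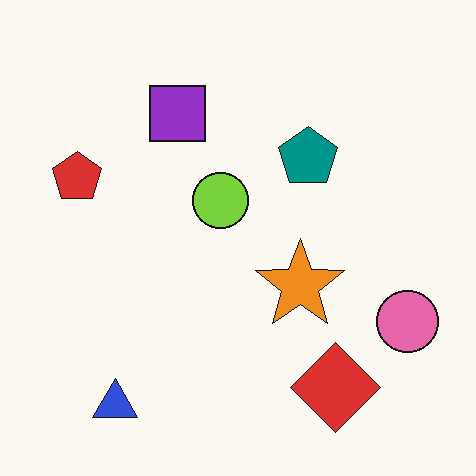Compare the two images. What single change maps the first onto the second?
The image was given moderate JPEG compression.

Blocky 8×8 compression artifacts appear around shape edges and the flat background shows ringing — characteristic JPEG degradation.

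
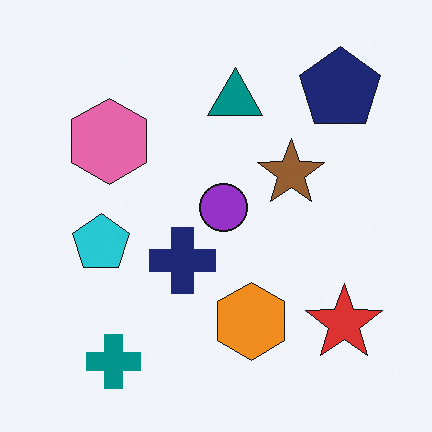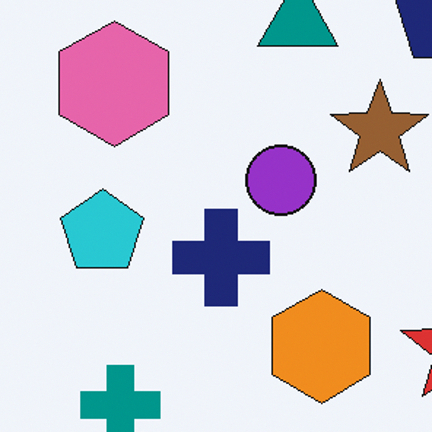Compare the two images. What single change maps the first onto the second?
The second image is the first cropped to a modestly smaller region and rescaled.

The visible shapes are larger and the field of view is narrower; shapes near the original edges may be partly or wholly outside the frame — a crop-and-rescale.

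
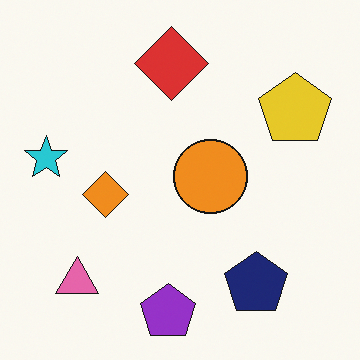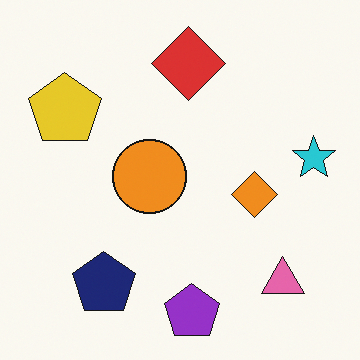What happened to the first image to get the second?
The image was flipped horizontally (left ↔ right).

The cyan star is in the left of the first image and the right of the second — shapes on opposite sides of the vertical midline have swapped in a mirror flip.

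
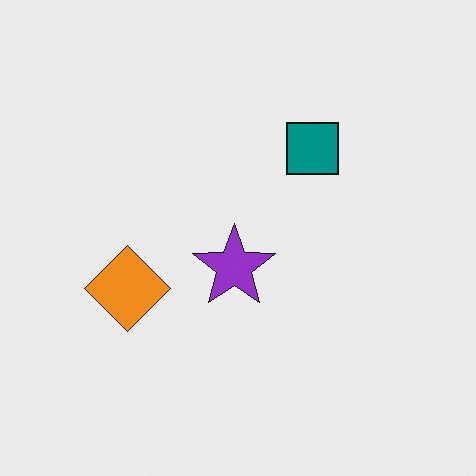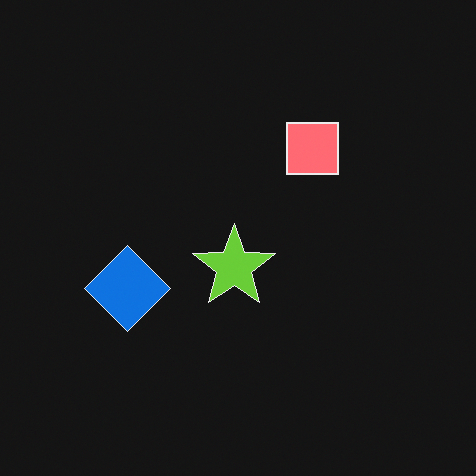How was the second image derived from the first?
Color-inverted (negative).

The light background has become dark and every shape's color is its complement — a photographic negative.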